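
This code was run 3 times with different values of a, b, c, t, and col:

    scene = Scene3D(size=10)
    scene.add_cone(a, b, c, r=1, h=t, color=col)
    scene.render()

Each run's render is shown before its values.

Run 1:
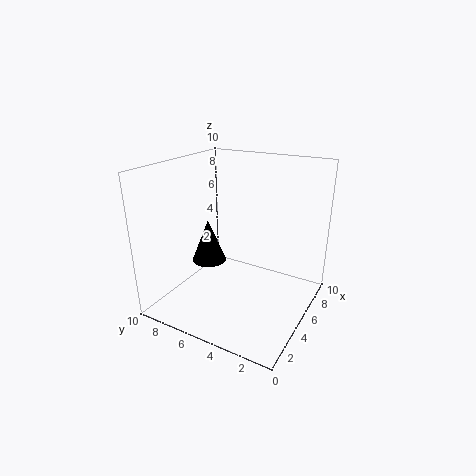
a = 1.5, b = 5, c = 5, t = 2.5, col = 'black'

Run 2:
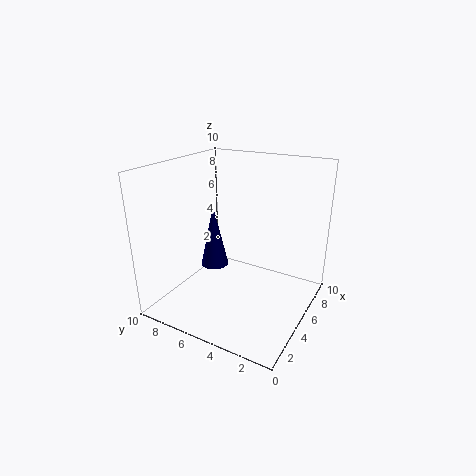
a = 5, b = 7, c = 2.5, t = 4.5, col = 'navy'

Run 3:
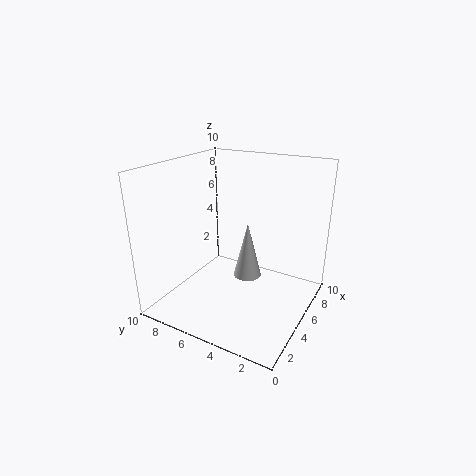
a = 5.5, b = 4.5, c = 2, t = 4, col = 'white'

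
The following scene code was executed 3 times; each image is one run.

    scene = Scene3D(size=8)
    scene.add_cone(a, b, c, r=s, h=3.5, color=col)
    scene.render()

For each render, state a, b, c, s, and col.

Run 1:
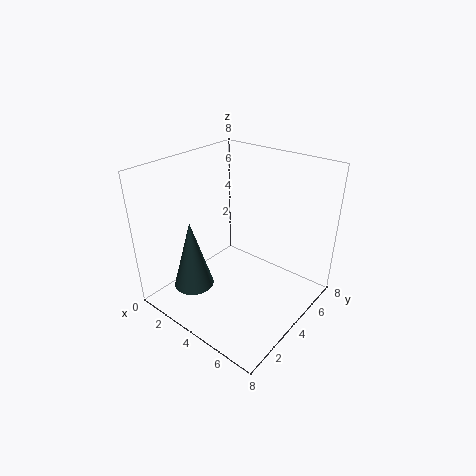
a = 3.5, b = 1, c = 2.5, s = 1, col = 'darkslategray'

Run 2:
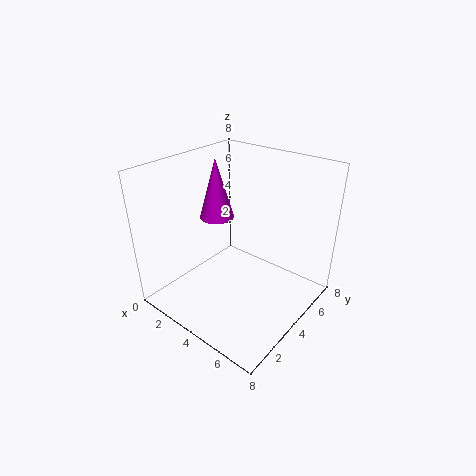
a = 2, b = 4.5, c = 4.5, s = 1, col = 'magenta'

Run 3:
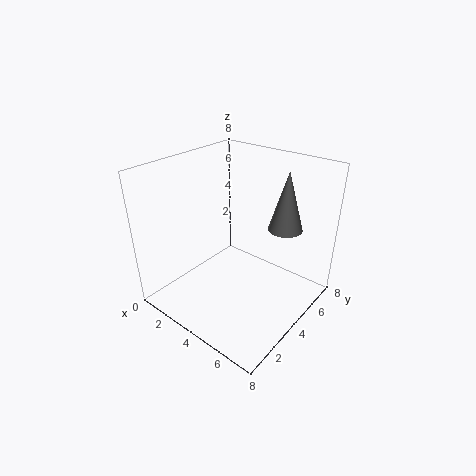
a = 5.5, b = 6.5, c = 4, s = 1, col = 'gray'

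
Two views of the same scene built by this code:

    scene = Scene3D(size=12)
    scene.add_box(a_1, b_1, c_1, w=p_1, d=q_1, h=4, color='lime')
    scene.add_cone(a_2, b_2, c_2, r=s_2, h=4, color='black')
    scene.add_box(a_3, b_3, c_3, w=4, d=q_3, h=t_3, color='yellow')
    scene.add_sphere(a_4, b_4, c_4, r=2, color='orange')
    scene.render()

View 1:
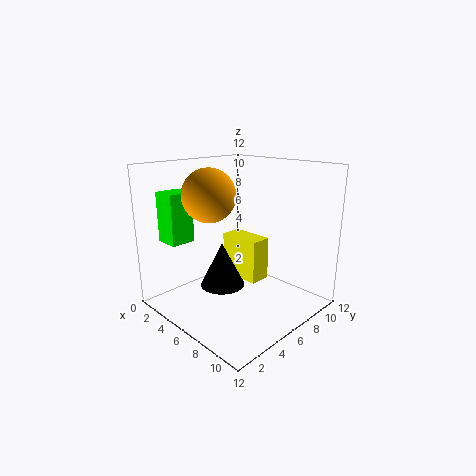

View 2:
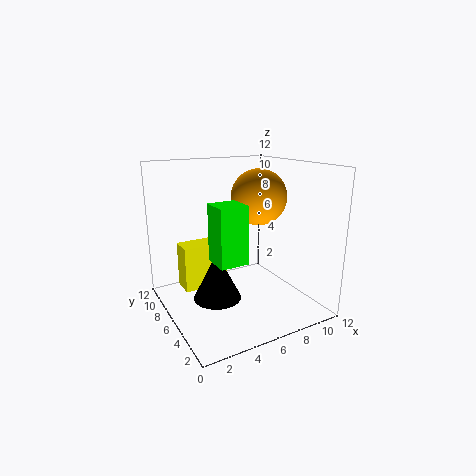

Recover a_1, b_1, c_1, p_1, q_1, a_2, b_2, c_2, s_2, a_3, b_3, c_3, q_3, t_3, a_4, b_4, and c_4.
a_1 = 2; b_1 = 1; c_1 = 6; p_1 = 2; q_1 = 2; a_2 = 4; b_2 = 6; c_2 = 1; s_2 = 2; a_3 = 2; b_3 = 8; c_3 = 1; q_3 = 2; t_3 = 4; a_4 = 6; b_4 = 3; c_4 = 10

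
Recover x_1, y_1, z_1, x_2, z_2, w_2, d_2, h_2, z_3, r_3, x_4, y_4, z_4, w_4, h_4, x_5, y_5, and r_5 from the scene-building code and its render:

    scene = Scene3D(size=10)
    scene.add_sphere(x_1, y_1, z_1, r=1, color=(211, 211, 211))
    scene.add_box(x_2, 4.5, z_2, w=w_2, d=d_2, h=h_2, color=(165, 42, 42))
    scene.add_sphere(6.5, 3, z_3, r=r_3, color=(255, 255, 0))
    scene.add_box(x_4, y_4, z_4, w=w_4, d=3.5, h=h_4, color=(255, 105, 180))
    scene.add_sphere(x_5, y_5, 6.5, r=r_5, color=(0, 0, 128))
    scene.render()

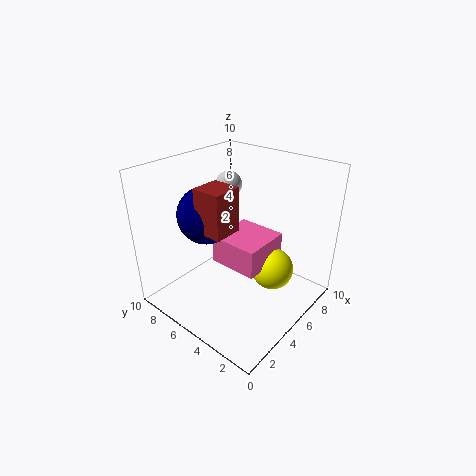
x_1 = 7.5
y_1 = 8
z_1 = 7.5
x_2 = 2.5
z_2 = 6
w_2 = 2
d_2 = 2
h_2 = 3
z_3 = 2.5
r_3 = 1.5
x_4 = 4
y_4 = 3
z_4 = 3
w_4 = 3.5
h_4 = 2
x_5 = 4
y_5 = 7
r_5 = 2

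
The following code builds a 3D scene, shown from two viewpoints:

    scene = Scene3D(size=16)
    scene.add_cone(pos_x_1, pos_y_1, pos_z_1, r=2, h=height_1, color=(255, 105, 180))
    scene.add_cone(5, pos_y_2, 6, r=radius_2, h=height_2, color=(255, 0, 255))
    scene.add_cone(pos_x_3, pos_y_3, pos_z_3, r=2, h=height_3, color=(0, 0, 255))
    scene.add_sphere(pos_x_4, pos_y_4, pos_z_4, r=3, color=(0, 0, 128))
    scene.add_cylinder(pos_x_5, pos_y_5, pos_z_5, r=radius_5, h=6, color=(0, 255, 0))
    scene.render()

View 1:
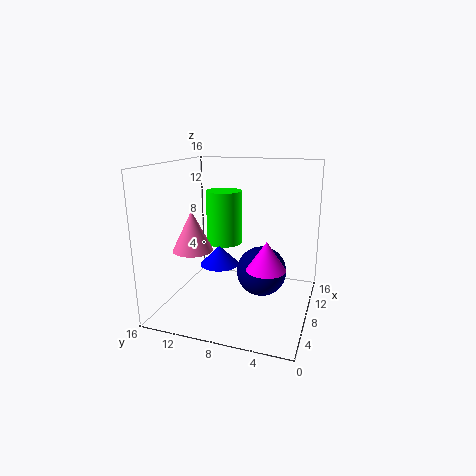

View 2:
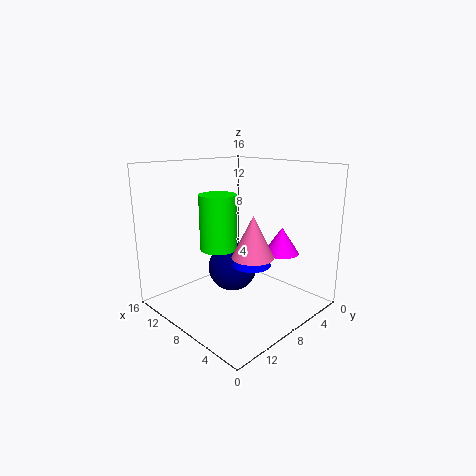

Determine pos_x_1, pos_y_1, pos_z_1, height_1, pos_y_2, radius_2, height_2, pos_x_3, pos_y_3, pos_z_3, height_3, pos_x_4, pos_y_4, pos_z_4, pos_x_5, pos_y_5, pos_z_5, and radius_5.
pos_x_1 = 3, pos_y_1 = 11, pos_z_1 = 8, height_1 = 4, pos_y_2 = 4, radius_2 = 2, height_2 = 3, pos_x_3 = 5, pos_y_3 = 9, pos_z_3 = 6, height_3 = 2, pos_x_4 = 11, pos_y_4 = 6, pos_z_4 = 3, pos_x_5 = 9, pos_y_5 = 10, pos_z_5 = 7, radius_5 = 2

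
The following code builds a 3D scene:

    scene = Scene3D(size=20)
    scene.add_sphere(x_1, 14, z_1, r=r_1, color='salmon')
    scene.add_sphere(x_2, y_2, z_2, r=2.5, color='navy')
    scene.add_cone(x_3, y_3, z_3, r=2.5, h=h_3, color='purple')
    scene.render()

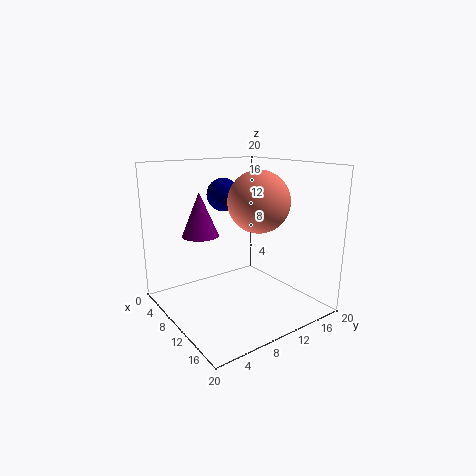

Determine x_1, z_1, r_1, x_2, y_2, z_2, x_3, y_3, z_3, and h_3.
x_1 = 9.5
z_1 = 14.5
r_1 = 4.5
x_2 = 4
y_2 = 11.5
z_2 = 15
x_3 = 7.5
y_3 = 5.5
z_3 = 10.5
h_3 = 6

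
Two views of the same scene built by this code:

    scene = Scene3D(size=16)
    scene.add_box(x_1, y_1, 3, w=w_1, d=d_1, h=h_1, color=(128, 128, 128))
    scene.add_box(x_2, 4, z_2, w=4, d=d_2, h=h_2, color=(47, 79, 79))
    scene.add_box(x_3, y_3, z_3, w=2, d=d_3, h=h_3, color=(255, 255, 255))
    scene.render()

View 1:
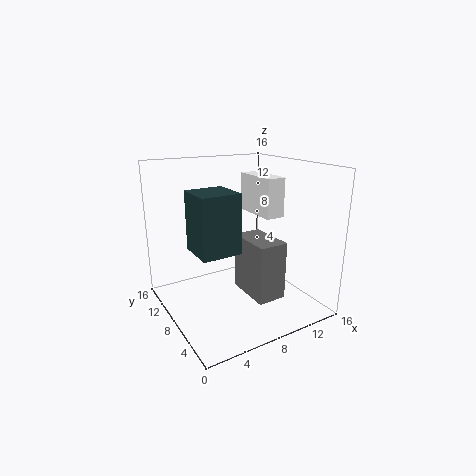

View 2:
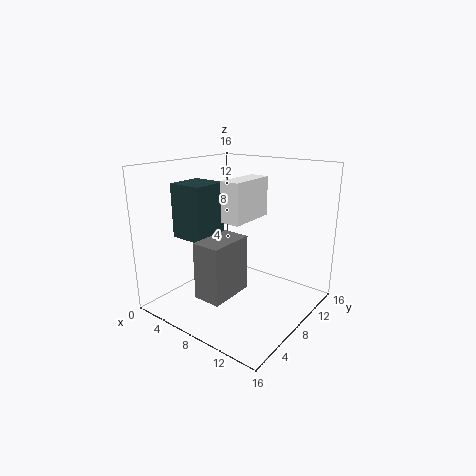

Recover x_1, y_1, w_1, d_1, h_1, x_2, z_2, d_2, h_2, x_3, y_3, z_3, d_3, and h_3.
x_1 = 7; y_1 = 2; w_1 = 3; d_1 = 5; h_1 = 6; x_2 = 2; z_2 = 8; d_2 = 4; h_2 = 6; x_3 = 9; y_3 = 4; z_3 = 11; d_3 = 5; h_3 = 4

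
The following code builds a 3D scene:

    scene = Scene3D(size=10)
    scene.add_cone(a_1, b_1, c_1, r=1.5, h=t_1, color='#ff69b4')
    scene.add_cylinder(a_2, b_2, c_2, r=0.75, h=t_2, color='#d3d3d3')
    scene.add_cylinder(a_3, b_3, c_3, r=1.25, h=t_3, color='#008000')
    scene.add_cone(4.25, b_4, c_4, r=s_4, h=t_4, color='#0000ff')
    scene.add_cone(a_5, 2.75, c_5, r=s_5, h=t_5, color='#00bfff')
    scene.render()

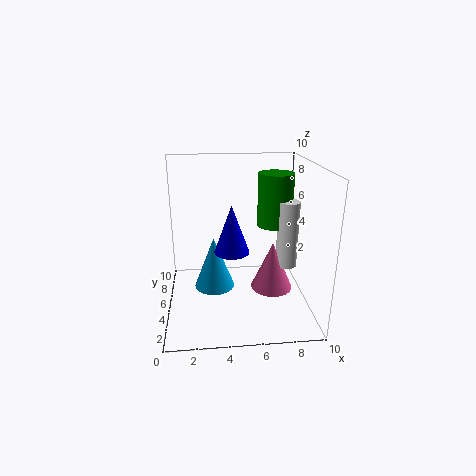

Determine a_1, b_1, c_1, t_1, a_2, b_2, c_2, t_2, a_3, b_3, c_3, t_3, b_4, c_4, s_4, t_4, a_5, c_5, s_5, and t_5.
a_1 = 7.5; b_1 = 5; c_1 = 1; t_1 = 3.5; a_2 = 8.5; b_2 = 5; c_2 = 2.75; t_2 = 4.75; a_3 = 7.75; b_3 = 6; c_3 = 5.5; t_3 = 3.75; b_4 = 1.25; c_4 = 5.75; s_4 = 1; t_4 = 2.75; a_5 = 3.25; c_5 = 2.75; s_5 = 1.25; t_5 = 3.25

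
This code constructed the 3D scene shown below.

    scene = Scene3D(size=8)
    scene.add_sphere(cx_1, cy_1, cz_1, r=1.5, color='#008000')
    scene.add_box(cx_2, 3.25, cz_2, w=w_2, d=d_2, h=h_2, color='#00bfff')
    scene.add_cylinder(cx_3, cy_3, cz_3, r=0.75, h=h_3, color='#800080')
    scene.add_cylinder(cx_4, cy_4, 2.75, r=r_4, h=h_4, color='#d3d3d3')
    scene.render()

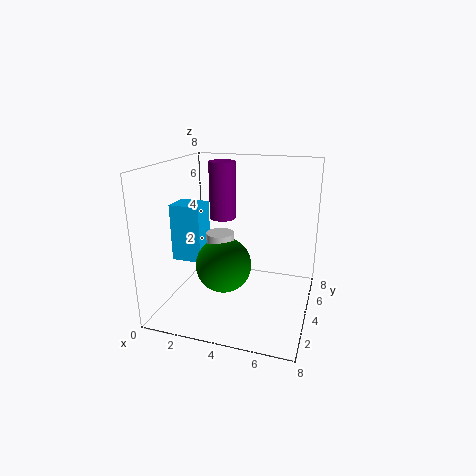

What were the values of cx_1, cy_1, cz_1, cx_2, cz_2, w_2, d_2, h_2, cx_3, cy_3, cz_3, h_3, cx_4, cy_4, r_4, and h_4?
cx_1 = 3.5; cy_1 = 3; cz_1 = 2.75; cx_2 = 0.25; cz_2 = 2.5; w_2 = 1.75; d_2 = 1.5; h_2 = 3.25; cx_3 = 2.75; cy_3 = 5; cz_3 = 4.75; h_3 = 3.25; cx_4 = 3.25; cy_4 = 3.25; r_4 = 0.75; h_4 = 1.75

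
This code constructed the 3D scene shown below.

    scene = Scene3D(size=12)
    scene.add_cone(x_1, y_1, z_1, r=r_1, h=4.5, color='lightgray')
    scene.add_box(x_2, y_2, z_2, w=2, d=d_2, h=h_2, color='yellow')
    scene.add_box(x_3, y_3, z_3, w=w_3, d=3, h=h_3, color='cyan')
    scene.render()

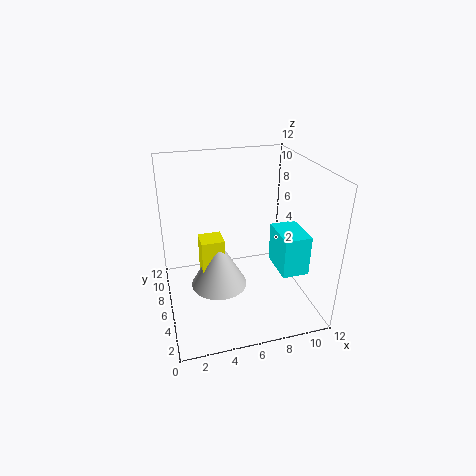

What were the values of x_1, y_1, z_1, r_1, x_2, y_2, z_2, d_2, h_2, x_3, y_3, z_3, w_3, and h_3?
x_1 = 4.5
y_1 = 7
z_1 = 1
r_1 = 2.5
x_2 = 3
y_2 = 6.5
z_2 = 2
d_2 = 2
h_2 = 3.5
x_3 = 8
y_3 = 1
z_3 = 5
w_3 = 2
h_3 = 3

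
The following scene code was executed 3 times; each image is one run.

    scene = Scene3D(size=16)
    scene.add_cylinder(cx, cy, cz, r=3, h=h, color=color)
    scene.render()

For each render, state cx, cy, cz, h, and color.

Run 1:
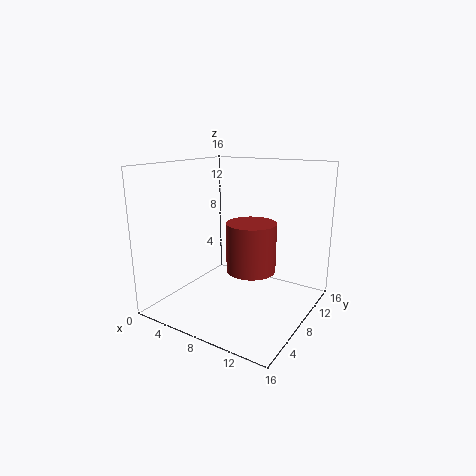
cx = 8
cy = 11
cz = 3
h = 6
color = 'brown'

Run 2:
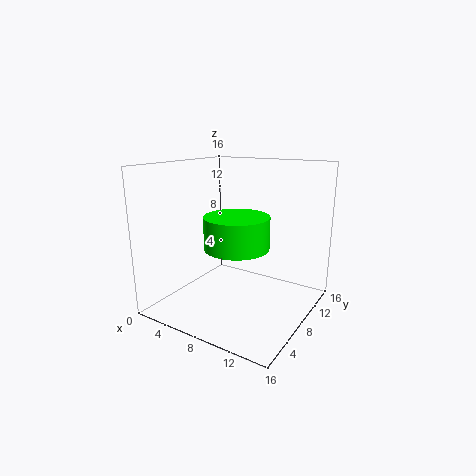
cx = 11
cy = 3
cz = 9
h = 3
color = 'lime'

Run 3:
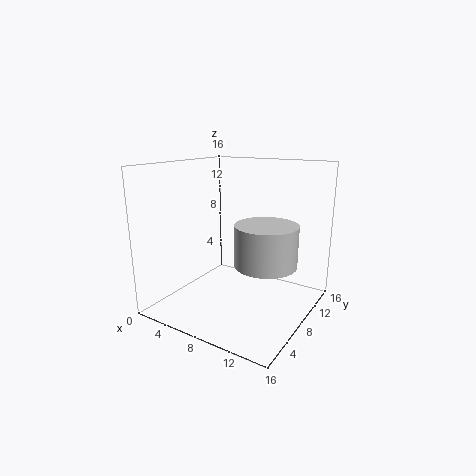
cx = 13
cy = 5
cz = 7
h = 4
color = 'lightgray'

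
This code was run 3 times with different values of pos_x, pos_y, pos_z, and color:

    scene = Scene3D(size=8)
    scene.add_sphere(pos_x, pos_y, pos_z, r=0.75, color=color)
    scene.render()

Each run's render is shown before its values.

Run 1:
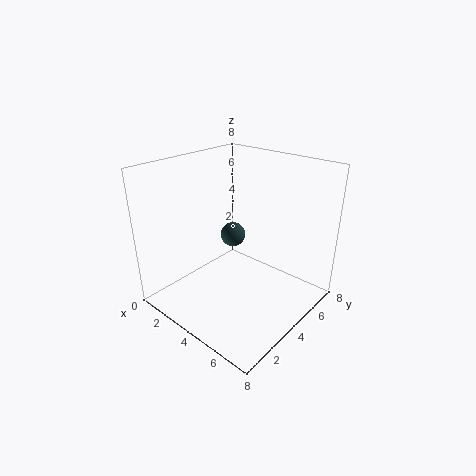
pos_x = 2.5
pos_y = 5.25
pos_z = 3.25
color = 'darkslategray'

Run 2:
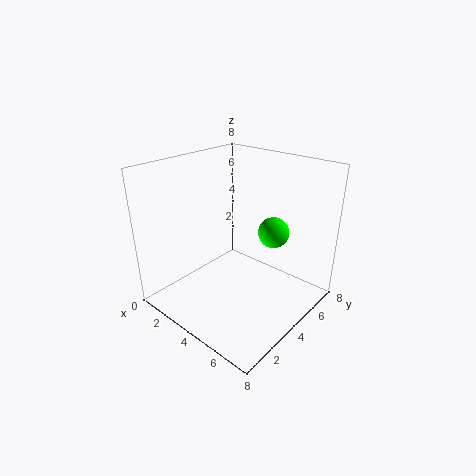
pos_x = 6.5
pos_y = 3.75
pos_z = 5.25
color = 'lime'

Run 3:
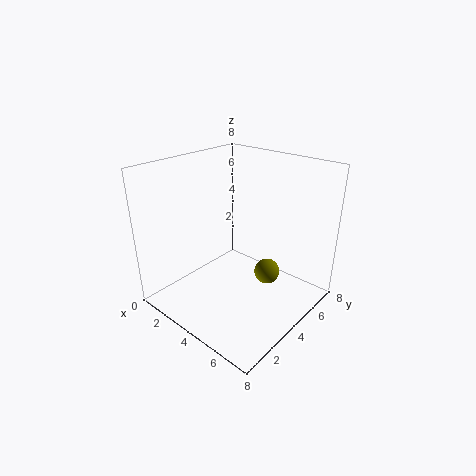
pos_x = 5
pos_y = 5.5
pos_z = 1.5
color = 'olive'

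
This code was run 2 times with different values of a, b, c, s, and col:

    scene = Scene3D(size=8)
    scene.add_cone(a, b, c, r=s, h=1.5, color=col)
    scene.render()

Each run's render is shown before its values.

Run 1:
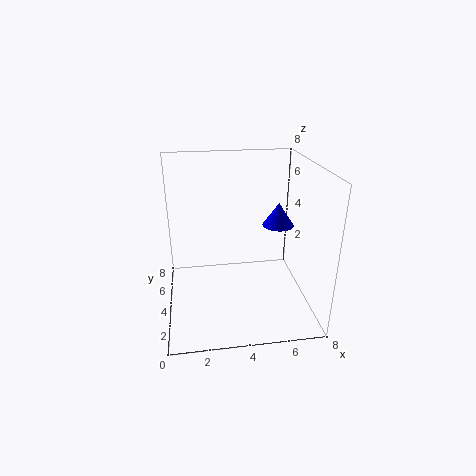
a = 7
b = 6.5
c = 3.5
s = 1
col = 'blue'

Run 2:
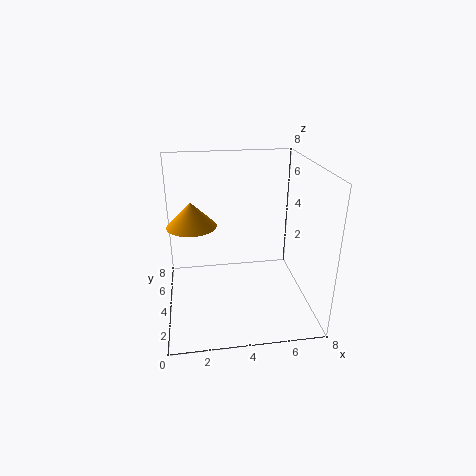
a = 1.5
b = 6
c = 4
s = 1.5
col = 'orange'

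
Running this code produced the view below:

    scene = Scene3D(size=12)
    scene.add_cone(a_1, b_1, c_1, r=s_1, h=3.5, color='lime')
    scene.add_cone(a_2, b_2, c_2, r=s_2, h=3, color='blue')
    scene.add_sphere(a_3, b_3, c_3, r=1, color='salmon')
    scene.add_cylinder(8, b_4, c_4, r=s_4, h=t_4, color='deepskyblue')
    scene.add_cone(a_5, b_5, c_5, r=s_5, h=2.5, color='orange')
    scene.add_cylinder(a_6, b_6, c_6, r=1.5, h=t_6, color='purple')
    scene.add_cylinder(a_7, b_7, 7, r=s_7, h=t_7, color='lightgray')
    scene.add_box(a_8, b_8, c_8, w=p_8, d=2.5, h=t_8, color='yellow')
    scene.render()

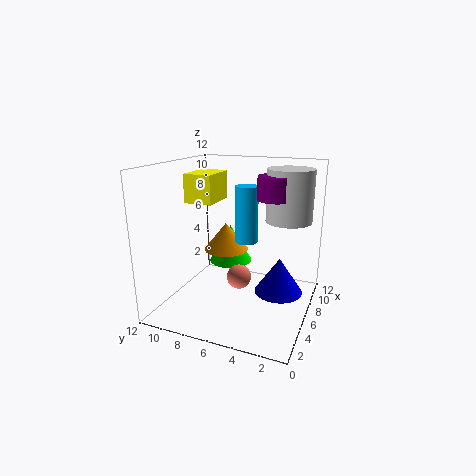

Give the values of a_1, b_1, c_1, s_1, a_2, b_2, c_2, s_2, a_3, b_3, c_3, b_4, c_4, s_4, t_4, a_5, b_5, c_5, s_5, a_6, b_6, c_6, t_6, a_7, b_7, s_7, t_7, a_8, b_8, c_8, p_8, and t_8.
a_1 = 9; b_1 = 8; c_1 = 2.5; s_1 = 2; a_2 = 6.5; b_2 = 2.5; c_2 = 1.5; s_2 = 2; a_3 = 5; b_3 = 5.5; c_3 = 3; b_4 = 6; c_4 = 5; s_4 = 1; t_4 = 5; a_5 = 8; b_5 = 8; c_5 = 4; s_5 = 2; a_6 = 8; b_6 = 3.5; c_6 = 9; t_6 = 2; a_7 = 9; b_7 = 2.5; s_7 = 2; t_7 = 4.5; a_8 = 6; b_8 = 8.5; c_8 = 8.5; p_8 = 3.5; t_8 = 2.5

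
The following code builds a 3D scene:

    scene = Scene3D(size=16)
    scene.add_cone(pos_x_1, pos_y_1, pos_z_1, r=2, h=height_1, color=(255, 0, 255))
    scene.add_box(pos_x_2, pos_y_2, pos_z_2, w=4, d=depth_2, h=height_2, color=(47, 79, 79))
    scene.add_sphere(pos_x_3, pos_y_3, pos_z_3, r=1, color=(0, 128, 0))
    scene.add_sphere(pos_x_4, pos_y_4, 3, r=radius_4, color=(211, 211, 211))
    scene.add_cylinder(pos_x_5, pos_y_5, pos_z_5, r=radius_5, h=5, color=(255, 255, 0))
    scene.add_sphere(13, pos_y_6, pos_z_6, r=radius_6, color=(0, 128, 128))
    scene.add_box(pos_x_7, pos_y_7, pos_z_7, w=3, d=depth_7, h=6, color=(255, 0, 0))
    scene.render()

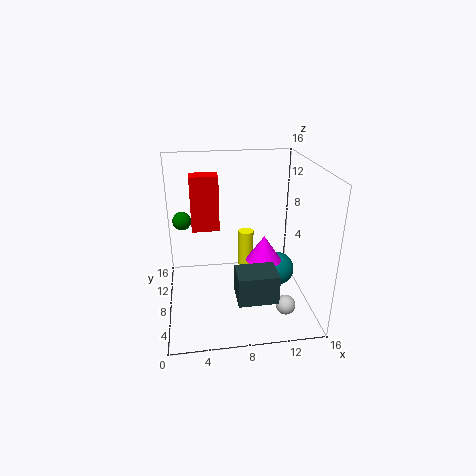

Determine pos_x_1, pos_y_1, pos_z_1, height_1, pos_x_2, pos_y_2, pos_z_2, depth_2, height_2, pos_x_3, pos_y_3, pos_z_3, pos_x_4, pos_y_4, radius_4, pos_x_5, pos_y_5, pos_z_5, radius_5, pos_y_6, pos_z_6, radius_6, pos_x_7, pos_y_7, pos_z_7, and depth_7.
pos_x_1 = 11; pos_y_1 = 8; pos_z_1 = 5; height_1 = 3; pos_x_2 = 7; pos_y_2 = 1; pos_z_2 = 4; depth_2 = 3; height_2 = 3; pos_x_3 = 2; pos_y_3 = 9; pos_z_3 = 10; pos_x_4 = 12; pos_y_4 = 2; radius_4 = 1; pos_x_5 = 10; pos_y_5 = 14; pos_z_5 = 1; radius_5 = 1; pos_y_6 = 9; pos_z_6 = 3; radius_6 = 2; pos_x_7 = 3; pos_y_7 = 8; pos_z_7 = 9; depth_7 = 2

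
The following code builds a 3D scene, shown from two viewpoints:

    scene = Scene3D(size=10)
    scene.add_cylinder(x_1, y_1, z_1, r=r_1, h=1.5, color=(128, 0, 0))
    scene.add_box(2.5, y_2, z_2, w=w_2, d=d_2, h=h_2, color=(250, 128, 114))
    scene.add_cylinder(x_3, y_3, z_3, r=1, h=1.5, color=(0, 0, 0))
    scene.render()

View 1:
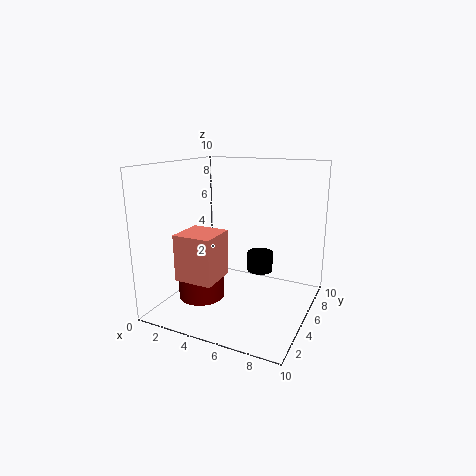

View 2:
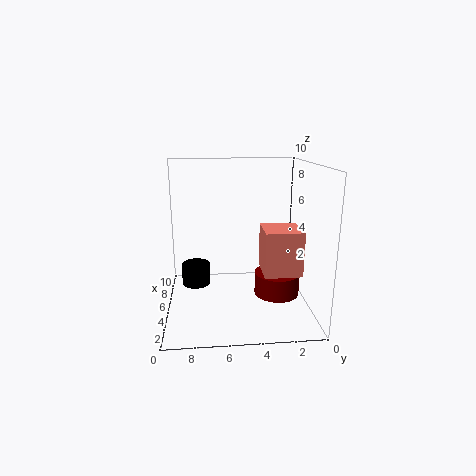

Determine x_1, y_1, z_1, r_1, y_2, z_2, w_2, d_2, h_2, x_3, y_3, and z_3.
x_1 = 3.5
y_1 = 2.5
z_1 = 1.5
r_1 = 1.5
y_2 = 1
z_2 = 3
w_2 = 2.5
d_2 = 2.5
h_2 = 3
x_3 = 5.5
y_3 = 8
z_3 = 1.5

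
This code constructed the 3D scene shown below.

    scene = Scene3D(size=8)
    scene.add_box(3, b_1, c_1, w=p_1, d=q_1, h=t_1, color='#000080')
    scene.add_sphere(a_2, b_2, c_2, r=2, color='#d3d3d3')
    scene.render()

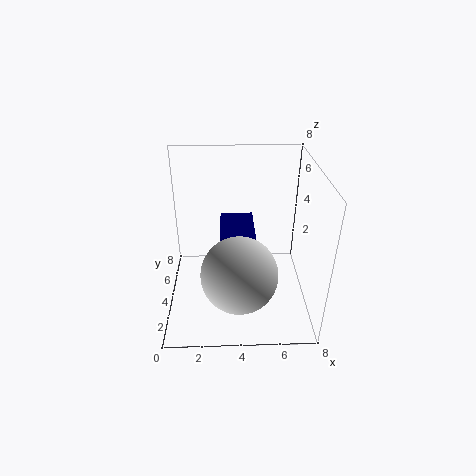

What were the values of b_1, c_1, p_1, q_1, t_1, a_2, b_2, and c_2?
b_1 = 4; c_1 = 1; p_1 = 2; q_1 = 3; t_1 = 3; a_2 = 4; b_2 = 2; c_2 = 3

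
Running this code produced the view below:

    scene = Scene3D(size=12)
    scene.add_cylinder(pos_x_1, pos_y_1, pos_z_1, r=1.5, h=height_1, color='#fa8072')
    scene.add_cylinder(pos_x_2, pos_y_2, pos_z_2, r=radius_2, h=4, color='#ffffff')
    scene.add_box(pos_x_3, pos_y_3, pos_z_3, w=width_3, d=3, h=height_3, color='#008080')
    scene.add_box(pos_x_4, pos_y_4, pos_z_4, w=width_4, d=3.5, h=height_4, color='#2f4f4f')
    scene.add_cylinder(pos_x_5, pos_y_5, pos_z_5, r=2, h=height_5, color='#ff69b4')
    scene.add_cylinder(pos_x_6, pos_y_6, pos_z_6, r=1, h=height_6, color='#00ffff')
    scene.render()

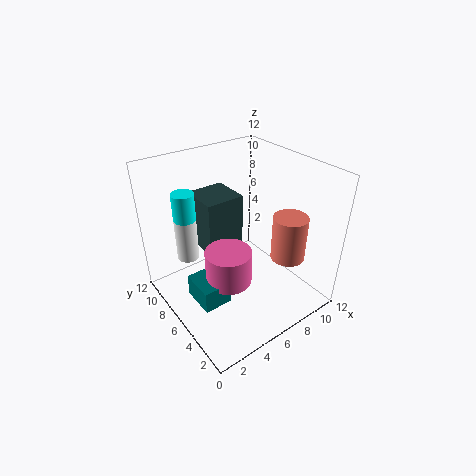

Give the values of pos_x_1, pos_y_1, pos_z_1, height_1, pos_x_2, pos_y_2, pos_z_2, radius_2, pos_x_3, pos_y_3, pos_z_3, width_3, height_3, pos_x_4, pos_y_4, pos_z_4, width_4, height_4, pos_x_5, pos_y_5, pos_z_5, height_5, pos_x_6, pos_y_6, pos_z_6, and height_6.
pos_x_1 = 10, pos_y_1 = 4, pos_z_1 = 3.5, height_1 = 4, pos_x_2 = 3.5, pos_y_2 = 10.5, pos_z_2 = 2.5, radius_2 = 1, pos_x_3 = 2, pos_y_3 = 5, pos_z_3 = 0.5, width_3 = 2.5, height_3 = 2, pos_x_4 = 4.5, pos_y_4 = 8, pos_z_4 = 3.5, width_4 = 3.5, height_4 = 5, pos_x_5 = 5, pos_y_5 = 6, pos_z_5 = 2, height_5 = 3, pos_x_6 = 3.5, pos_y_6 = 10.5, pos_z_6 = 4, height_6 = 5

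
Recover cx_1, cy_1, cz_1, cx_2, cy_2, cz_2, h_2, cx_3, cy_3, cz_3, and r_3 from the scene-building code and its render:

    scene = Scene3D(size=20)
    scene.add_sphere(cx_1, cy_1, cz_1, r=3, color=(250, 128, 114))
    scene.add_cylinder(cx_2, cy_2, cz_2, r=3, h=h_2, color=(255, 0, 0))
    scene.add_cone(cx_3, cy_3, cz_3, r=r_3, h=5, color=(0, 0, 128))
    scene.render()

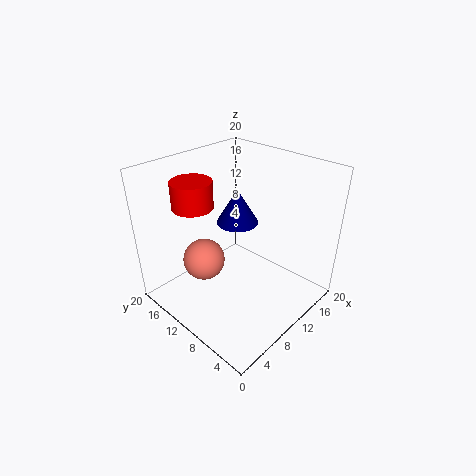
cx_1 = 7, cy_1 = 14, cz_1 = 6, cx_2 = 8, cy_2 = 17, cz_2 = 13, h_2 = 4, cx_3 = 12, cy_3 = 12, cz_3 = 11, r_3 = 3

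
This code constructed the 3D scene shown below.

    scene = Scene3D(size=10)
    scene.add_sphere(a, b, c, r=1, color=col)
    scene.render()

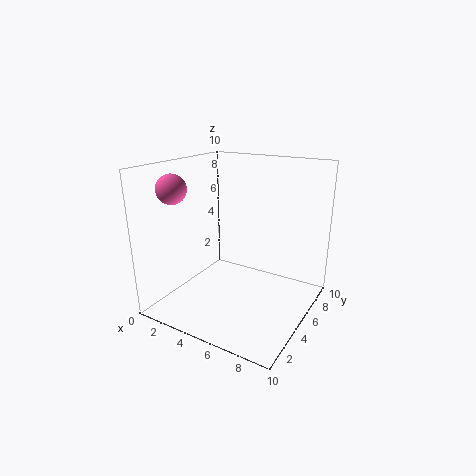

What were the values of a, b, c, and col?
a = 1.5; b = 2.5; c = 8.5; col = 'hotpink'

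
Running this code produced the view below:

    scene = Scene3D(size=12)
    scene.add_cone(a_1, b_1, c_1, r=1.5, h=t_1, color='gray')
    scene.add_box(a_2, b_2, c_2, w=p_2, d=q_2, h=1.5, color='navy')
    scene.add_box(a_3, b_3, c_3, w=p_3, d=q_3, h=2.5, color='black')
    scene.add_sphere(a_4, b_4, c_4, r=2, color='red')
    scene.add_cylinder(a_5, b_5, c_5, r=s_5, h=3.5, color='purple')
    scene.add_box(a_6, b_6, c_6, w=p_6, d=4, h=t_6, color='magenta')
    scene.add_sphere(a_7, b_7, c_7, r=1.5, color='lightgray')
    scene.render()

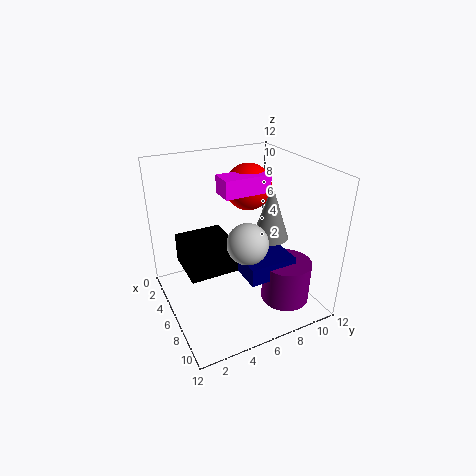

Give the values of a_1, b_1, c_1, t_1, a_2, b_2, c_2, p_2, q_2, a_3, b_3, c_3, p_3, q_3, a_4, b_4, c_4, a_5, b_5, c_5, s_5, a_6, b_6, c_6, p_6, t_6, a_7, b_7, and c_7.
a_1 = 7; b_1 = 8.5; c_1 = 6; t_1 = 4.5; a_2 = 5.5; b_2 = 5.5; c_2 = 3.5; p_2 = 4; q_2 = 4; a_3 = 3; b_3 = 1.5; c_3 = 3.5; p_3 = 4; q_3 = 4; a_4 = 4; b_4 = 8; c_4 = 9.5; a_5 = 9; b_5 = 9; c_5 = 1; s_5 = 2; a_6 = 4; b_6 = 5; c_6 = 9.5; p_6 = 2; t_6 = 1.5; a_7 = 9.5; b_7 = 5; c_7 = 7.5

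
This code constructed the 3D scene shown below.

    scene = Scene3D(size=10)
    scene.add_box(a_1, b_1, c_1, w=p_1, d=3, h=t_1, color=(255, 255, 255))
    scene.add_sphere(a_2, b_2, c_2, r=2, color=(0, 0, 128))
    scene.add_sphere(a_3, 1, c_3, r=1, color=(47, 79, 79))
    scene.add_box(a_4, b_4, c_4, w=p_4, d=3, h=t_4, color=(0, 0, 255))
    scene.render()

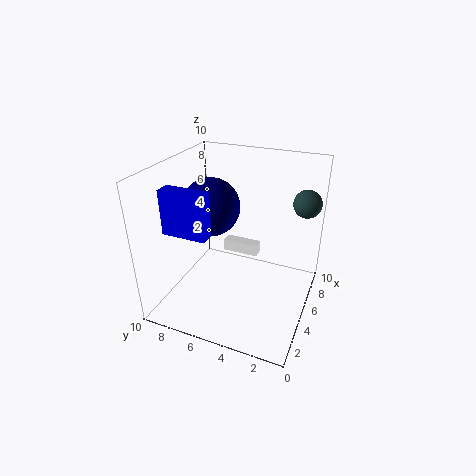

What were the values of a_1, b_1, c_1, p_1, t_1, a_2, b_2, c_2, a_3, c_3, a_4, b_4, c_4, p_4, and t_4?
a_1 = 9
b_1 = 5
c_1 = 1
p_1 = 1
t_1 = 1
a_2 = 5
b_2 = 7
c_2 = 7
a_3 = 8
c_3 = 7
a_4 = 2
b_4 = 6
c_4 = 6
p_4 = 1
t_4 = 3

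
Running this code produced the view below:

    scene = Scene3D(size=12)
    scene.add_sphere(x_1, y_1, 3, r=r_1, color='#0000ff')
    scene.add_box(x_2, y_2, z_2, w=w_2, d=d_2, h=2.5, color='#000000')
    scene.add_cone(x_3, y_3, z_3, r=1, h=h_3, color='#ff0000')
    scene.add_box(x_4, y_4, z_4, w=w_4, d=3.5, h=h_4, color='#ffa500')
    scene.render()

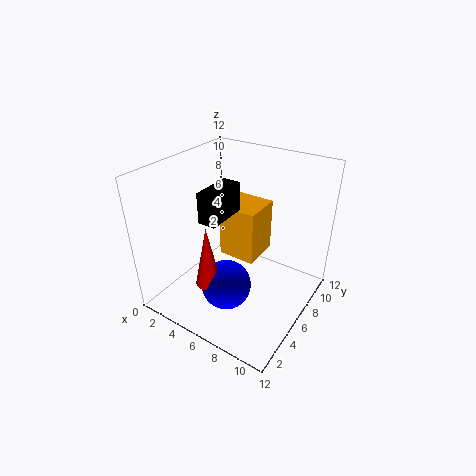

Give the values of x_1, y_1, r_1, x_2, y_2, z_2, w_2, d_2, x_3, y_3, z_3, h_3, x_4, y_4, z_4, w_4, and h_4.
x_1 = 6.5
y_1 = 3.5
r_1 = 2
x_2 = 4
y_2 = 3.5
z_2 = 8
w_2 = 1.5
d_2 = 3.5
x_3 = 5.5
y_3 = 2.5
z_3 = 3.5
h_3 = 5
x_4 = 3
y_4 = 7.5
z_4 = 2.5
w_4 = 3.5
h_4 = 5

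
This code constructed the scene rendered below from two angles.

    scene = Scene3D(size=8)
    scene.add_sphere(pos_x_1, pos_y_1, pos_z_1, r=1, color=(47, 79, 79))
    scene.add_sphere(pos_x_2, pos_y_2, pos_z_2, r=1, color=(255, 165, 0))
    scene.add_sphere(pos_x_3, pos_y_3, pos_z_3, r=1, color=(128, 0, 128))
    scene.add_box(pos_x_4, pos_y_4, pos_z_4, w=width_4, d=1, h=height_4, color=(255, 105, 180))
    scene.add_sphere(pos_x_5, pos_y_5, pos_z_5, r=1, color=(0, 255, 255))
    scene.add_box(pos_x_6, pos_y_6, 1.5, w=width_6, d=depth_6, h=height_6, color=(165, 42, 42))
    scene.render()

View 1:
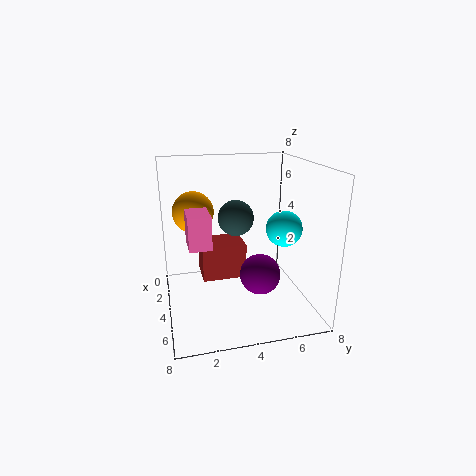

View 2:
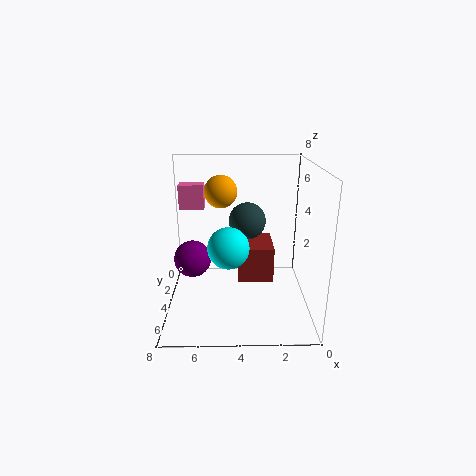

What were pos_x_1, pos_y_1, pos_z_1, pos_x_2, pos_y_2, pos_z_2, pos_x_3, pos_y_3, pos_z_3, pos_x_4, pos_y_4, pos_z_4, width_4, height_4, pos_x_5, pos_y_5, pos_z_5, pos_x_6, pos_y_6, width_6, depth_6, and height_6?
pos_x_1 = 3.5; pos_y_1 = 4; pos_z_1 = 5; pos_x_2 = 5; pos_y_2 = 1.5; pos_z_2 = 6; pos_x_3 = 6.5; pos_y_3 = 4.5; pos_z_3 = 3; pos_x_4 = 6; pos_y_4 = 1; pos_z_4 = 5; width_4 = 1.5; height_4 = 1.5; pos_x_5 = 4.5; pos_y_5 = 6.5; pos_z_5 = 4.5; pos_x_6 = 2; pos_y_6 = 2; width_6 = 2; depth_6 = 2.5; height_6 = 2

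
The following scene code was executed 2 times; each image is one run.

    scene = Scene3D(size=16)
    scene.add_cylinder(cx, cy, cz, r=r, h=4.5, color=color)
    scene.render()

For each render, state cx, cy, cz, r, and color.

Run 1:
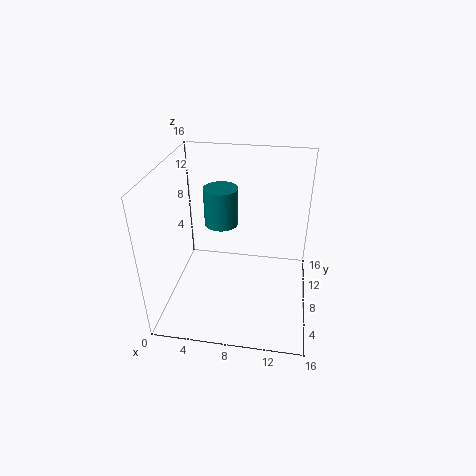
cx = 5.5
cy = 11
cz = 8
r = 2
color = 'teal'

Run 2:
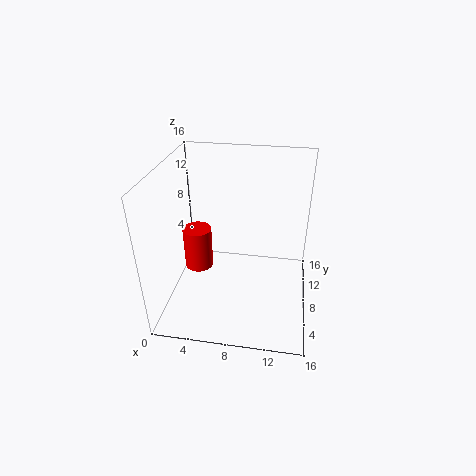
cx = 4
cy = 6
cz = 5.5
r = 1.5
color = 'red'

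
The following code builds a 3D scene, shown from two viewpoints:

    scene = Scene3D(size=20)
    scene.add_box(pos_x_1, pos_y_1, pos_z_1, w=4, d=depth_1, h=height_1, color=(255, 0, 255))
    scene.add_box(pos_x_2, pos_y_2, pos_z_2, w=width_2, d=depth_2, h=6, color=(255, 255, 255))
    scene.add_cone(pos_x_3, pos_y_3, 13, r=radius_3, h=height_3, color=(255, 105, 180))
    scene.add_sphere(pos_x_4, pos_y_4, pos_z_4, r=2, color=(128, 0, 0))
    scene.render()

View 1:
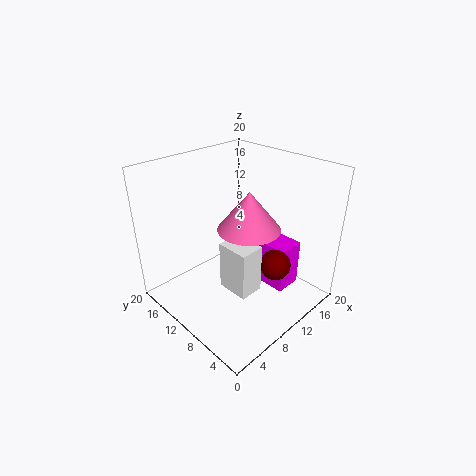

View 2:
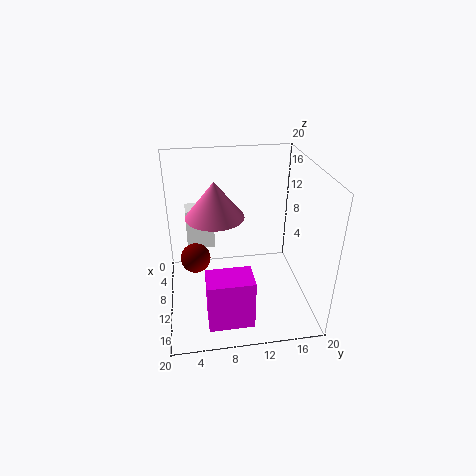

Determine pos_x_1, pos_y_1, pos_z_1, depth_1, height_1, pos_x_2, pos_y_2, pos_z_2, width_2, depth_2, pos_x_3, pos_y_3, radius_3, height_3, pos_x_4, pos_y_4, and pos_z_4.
pos_x_1 = 14
pos_y_1 = 5
pos_z_1 = 1
depth_1 = 6
height_1 = 7
pos_x_2 = 4
pos_y_2 = 3
pos_z_2 = 7
width_2 = 3
depth_2 = 4
pos_x_3 = 9
pos_y_3 = 7
radius_3 = 4
height_3 = 5
pos_x_4 = 11
pos_y_4 = 4
pos_z_4 = 8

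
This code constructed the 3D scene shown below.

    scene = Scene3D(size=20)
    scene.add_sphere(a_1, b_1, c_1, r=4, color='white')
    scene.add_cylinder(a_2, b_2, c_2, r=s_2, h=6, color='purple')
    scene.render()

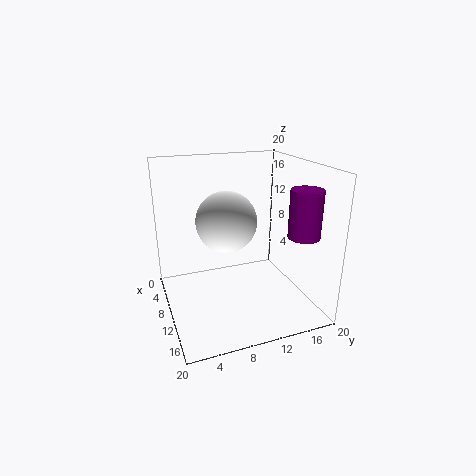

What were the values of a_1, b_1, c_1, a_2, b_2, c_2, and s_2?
a_1 = 11, b_1 = 8, c_1 = 13, a_2 = 17, b_2 = 16, c_2 = 12, s_2 = 2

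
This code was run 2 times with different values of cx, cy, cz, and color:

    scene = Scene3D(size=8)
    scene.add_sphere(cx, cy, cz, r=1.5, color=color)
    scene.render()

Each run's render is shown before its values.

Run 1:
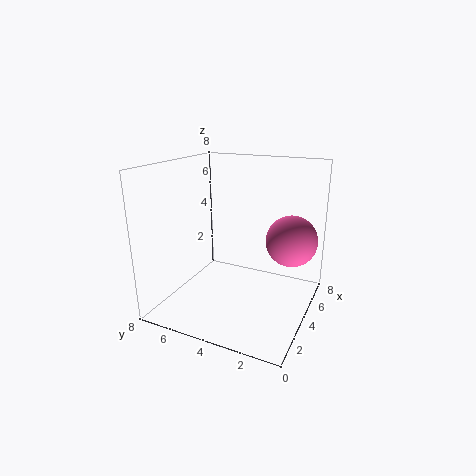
cx = 6; cy = 1.5; cz = 3.5; color = 'hotpink'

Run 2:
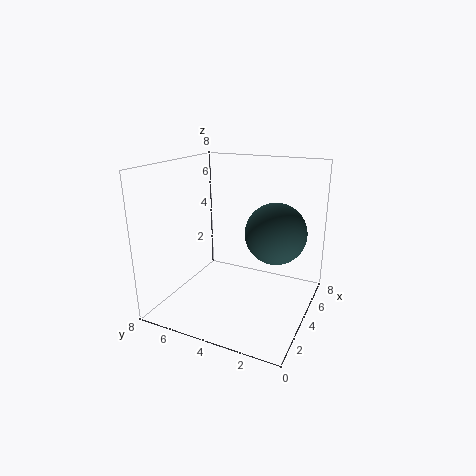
cx = 3; cy = 1.5; cz = 5; color = 'darkslategray'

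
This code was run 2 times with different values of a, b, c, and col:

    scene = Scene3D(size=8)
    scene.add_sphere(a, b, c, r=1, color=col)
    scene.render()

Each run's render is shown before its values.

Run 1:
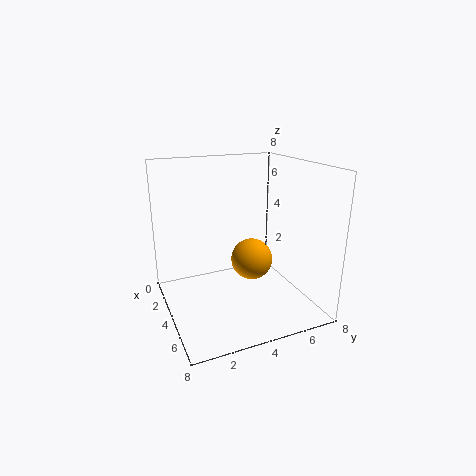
a = 6.25
b = 3.75
c = 3.75
col = 'orange'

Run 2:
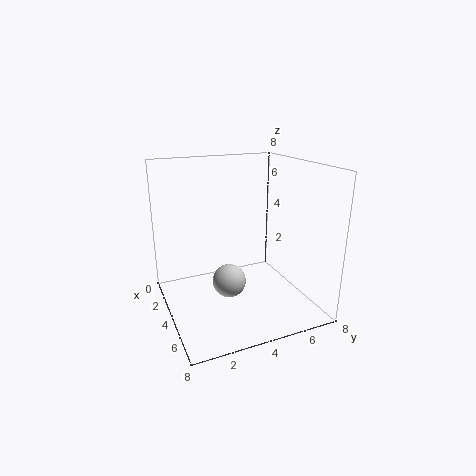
a = 3.25
b = 3.75
c = 1
col = 'lightgray'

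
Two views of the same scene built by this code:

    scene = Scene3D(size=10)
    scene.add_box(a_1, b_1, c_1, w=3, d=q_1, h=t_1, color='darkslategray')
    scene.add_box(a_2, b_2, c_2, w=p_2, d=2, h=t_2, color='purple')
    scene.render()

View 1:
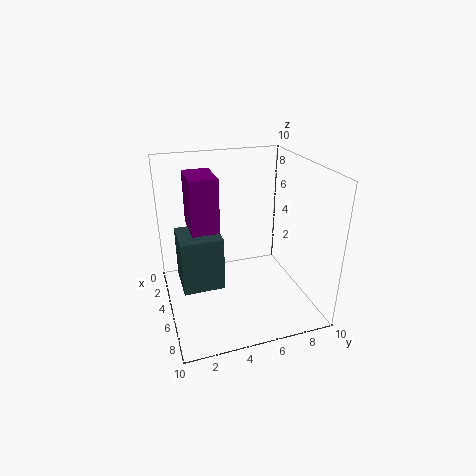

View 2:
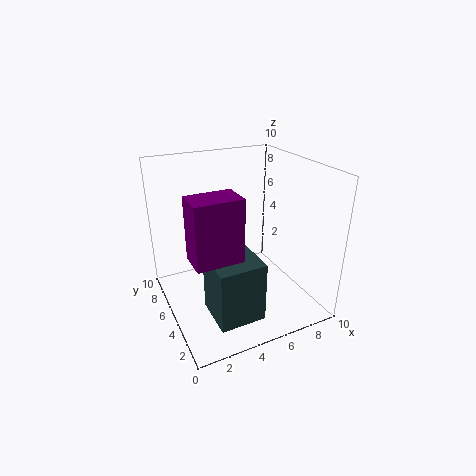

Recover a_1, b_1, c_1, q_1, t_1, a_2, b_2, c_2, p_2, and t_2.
a_1 = 2, b_1 = 1, c_1 = 1, q_1 = 3, t_1 = 4, a_2 = 1, b_2 = 2, c_2 = 5, p_2 = 3, t_2 = 4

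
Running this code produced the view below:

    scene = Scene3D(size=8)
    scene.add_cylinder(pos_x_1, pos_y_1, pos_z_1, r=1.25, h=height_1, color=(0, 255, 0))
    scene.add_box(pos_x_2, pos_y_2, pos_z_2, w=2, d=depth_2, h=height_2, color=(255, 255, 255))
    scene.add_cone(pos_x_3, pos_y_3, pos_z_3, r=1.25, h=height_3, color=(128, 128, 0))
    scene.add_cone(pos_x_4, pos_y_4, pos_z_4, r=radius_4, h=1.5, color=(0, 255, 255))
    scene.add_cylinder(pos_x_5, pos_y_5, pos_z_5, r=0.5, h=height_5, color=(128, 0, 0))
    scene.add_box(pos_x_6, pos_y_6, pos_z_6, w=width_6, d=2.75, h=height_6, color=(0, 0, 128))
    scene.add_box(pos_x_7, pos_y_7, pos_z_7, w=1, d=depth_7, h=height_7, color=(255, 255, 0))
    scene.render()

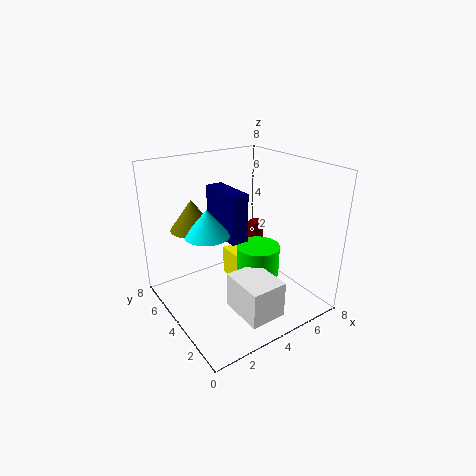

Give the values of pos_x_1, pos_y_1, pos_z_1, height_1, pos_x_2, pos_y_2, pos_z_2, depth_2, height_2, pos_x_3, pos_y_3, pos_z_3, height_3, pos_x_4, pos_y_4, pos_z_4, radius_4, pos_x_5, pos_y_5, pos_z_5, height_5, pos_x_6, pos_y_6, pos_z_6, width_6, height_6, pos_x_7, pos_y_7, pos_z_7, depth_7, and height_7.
pos_x_1 = 5.25, pos_y_1 = 3.75, pos_z_1 = 1.5, height_1 = 1.75, pos_x_2 = 2.75, pos_y_2 = 0.75, pos_z_2 = 0.5, depth_2 = 2.5, height_2 = 2, pos_x_3 = 2.25, pos_y_3 = 6, pos_z_3 = 4.25, height_3 = 1.75, pos_x_4 = 2.5, pos_y_4 = 4.75, pos_z_4 = 4.25, radius_4 = 1.25, pos_x_5 = 7, pos_y_5 = 6.25, pos_z_5 = 0.75, height_5 = 2.75, pos_x_6 = 3.5, pos_y_6 = 3.75, pos_z_6 = 3.75, width_6 = 1, height_6 = 2.75, pos_x_7 = 4.25, pos_y_7 = 4.25, pos_z_7 = 0.75, depth_7 = 1.75, height_7 = 1.75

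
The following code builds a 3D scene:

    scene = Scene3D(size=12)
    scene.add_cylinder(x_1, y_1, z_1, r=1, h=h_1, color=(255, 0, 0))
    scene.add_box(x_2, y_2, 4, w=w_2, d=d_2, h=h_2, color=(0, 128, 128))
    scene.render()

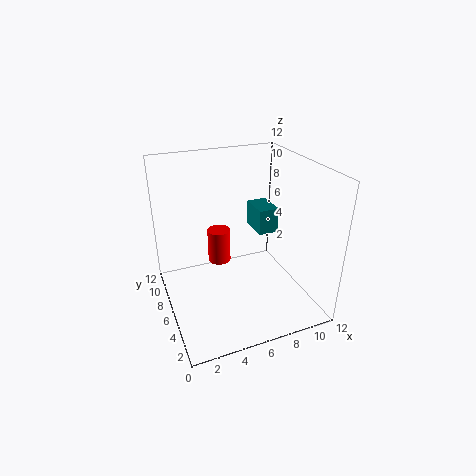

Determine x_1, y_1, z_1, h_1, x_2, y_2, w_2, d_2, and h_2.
x_1 = 5
y_1 = 8
z_1 = 3
h_1 = 3
x_2 = 9.5
y_2 = 9
w_2 = 2
d_2 = 3
h_2 = 2.5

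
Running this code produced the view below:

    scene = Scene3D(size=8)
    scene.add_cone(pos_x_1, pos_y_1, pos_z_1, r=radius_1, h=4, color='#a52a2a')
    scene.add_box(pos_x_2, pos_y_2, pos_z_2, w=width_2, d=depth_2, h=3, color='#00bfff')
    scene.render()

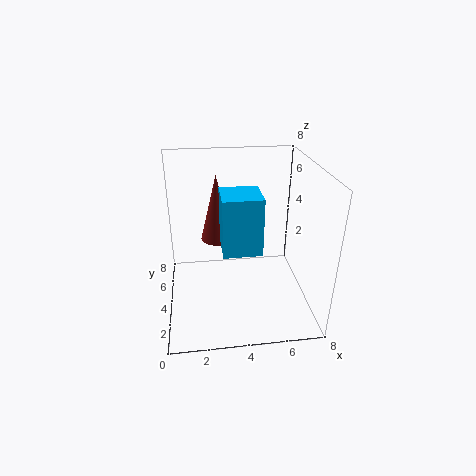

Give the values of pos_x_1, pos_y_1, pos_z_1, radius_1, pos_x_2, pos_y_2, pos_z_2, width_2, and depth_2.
pos_x_1 = 3
pos_y_1 = 6
pos_z_1 = 3
radius_1 = 1
pos_x_2 = 3
pos_y_2 = 2
pos_z_2 = 4
width_2 = 2
depth_2 = 2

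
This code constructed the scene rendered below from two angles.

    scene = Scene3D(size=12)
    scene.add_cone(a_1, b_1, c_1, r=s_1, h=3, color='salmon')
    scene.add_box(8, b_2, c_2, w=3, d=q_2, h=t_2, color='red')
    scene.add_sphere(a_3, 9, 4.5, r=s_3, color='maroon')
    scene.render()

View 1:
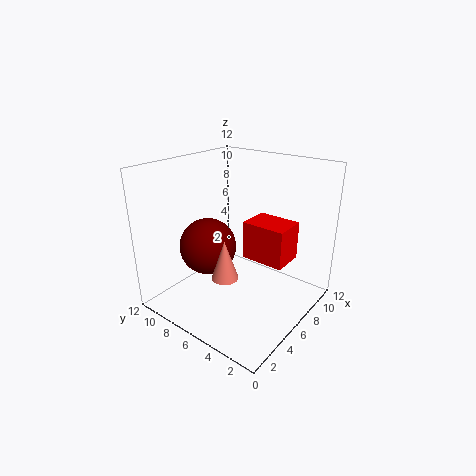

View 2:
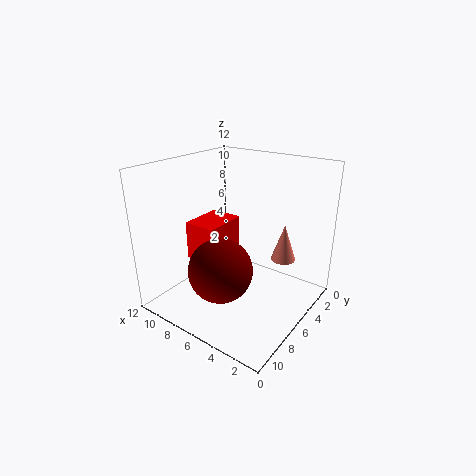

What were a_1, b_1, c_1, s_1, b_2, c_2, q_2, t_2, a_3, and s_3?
a_1 = 2.5, b_1 = 4.5, c_1 = 4.5, s_1 = 1, b_2 = 3, c_2 = 3, q_2 = 4, t_2 = 3.5, a_3 = 5.5, s_3 = 2.5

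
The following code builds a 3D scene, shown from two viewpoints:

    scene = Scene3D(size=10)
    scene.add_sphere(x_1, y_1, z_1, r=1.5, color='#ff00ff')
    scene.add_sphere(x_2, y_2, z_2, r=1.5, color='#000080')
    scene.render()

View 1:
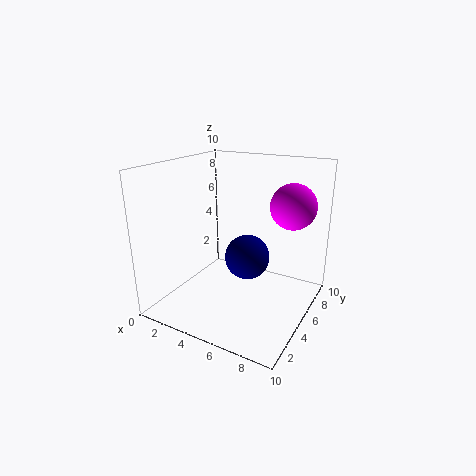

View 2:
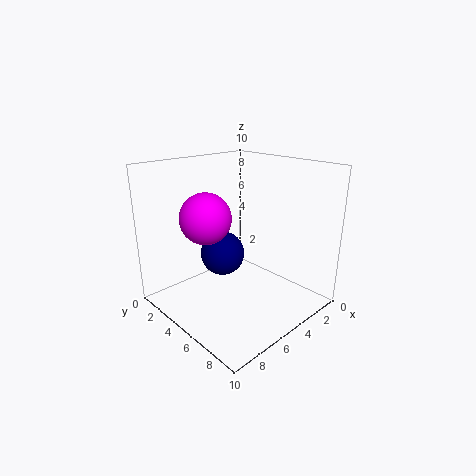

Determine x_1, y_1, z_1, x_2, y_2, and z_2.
x_1 = 8.5; y_1 = 6; z_1 = 7.5; x_2 = 6; y_2 = 4.5; z_2 = 4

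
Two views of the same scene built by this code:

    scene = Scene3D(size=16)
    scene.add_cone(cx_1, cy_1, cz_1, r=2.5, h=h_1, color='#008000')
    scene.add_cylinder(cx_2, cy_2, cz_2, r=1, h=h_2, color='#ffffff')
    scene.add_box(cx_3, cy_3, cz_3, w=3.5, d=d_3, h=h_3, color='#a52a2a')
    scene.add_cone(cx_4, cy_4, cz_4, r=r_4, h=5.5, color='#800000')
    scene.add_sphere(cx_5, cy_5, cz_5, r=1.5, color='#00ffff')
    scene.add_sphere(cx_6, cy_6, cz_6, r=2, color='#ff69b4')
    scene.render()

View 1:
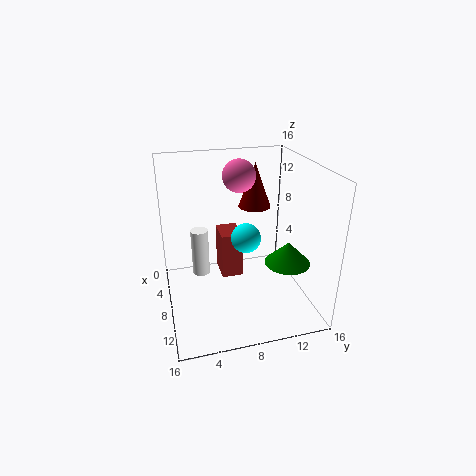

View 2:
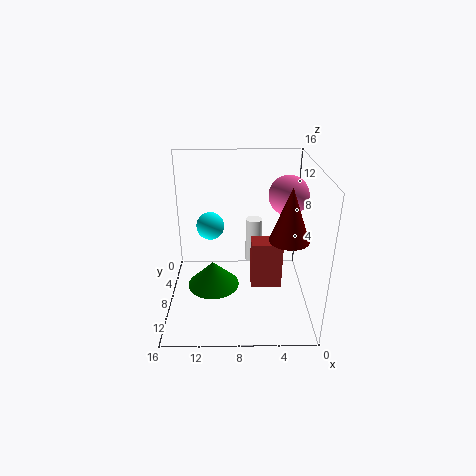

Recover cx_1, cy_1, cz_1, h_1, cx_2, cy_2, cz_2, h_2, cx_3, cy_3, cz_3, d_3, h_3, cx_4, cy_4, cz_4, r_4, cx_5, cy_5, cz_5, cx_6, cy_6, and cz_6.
cx_1 = 10.5; cy_1 = 13; cz_1 = 5.5; h_1 = 2.5; cx_2 = 6; cy_2 = 4; cz_2 = 3; h_2 = 5.5; cx_3 = 3; cy_3 = 6.5; cz_3 = 2; d_3 = 2.5; h_3 = 5.5; cx_4 = 3; cy_4 = 11.5; cz_4 = 9.5; r_4 = 2; cx_5 = 11; cy_5 = 8; cz_5 = 9.5; cx_6 = 3; cy_6 = 9.5; cz_6 = 13.5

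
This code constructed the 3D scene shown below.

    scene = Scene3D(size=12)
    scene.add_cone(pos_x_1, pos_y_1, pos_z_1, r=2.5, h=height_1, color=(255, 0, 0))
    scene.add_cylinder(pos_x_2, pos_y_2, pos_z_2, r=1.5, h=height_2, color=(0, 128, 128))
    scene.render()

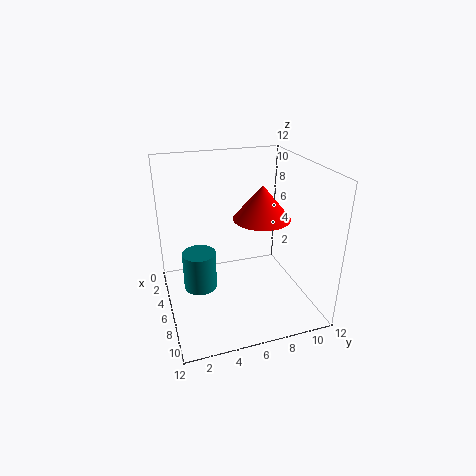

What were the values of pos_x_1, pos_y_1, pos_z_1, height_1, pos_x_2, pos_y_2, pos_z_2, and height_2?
pos_x_1 = 5; pos_y_1 = 8.5; pos_z_1 = 7; height_1 = 3; pos_x_2 = 4; pos_y_2 = 3; pos_z_2 = 0.5; height_2 = 3.5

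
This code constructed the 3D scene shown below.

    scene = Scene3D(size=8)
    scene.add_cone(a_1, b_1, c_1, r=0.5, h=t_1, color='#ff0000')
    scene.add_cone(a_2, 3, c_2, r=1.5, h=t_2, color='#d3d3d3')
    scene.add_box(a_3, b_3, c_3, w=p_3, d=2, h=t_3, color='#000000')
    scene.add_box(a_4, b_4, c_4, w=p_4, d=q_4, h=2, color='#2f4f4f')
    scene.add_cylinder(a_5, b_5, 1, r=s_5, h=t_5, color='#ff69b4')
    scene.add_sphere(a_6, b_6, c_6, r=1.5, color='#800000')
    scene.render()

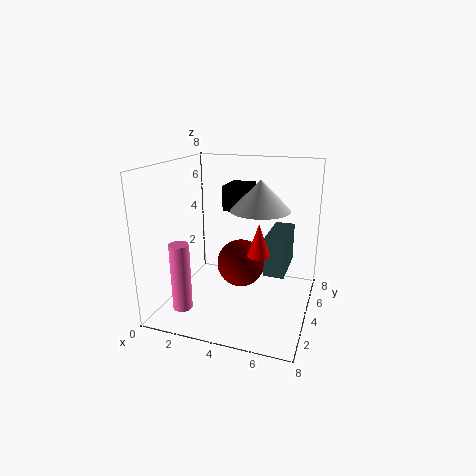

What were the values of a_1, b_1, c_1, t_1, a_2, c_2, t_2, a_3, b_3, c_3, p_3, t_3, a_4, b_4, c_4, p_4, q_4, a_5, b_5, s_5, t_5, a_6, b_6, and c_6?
a_1 = 6; b_1 = 1; c_1 = 4.5; t_1 = 1.5; a_2 = 5.5; c_2 = 6; t_2 = 1.5; a_3 = 2.5; b_3 = 5.5; c_3 = 5; p_3 = 1.5; t_3 = 1.5; a_4 = 6; b_4 = 2; c_4 = 3; p_4 = 1; q_4 = 2.5; a_5 = 2; b_5 = 1; s_5 = 0.5; t_5 = 3.5; a_6 = 3.5; b_6 = 6; c_6 = 1.5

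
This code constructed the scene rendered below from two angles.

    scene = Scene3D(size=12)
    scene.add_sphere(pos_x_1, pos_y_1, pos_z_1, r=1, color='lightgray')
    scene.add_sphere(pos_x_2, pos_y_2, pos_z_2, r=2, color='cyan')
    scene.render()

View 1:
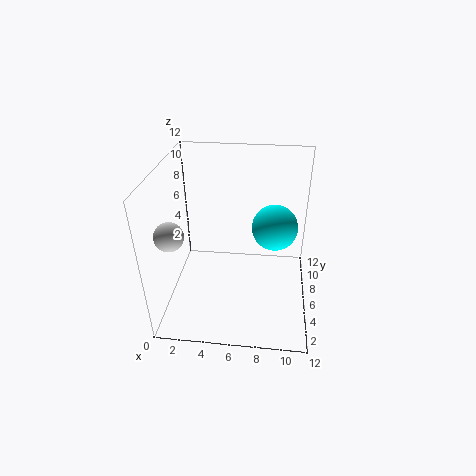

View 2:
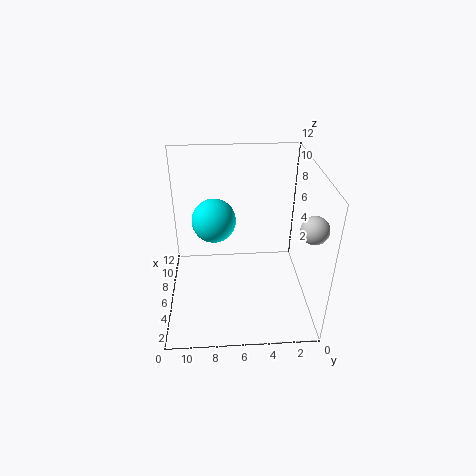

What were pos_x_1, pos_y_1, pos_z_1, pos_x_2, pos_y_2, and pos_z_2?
pos_x_1 = 2, pos_y_1 = 1, pos_z_1 = 9, pos_x_2 = 9, pos_y_2 = 8, pos_z_2 = 6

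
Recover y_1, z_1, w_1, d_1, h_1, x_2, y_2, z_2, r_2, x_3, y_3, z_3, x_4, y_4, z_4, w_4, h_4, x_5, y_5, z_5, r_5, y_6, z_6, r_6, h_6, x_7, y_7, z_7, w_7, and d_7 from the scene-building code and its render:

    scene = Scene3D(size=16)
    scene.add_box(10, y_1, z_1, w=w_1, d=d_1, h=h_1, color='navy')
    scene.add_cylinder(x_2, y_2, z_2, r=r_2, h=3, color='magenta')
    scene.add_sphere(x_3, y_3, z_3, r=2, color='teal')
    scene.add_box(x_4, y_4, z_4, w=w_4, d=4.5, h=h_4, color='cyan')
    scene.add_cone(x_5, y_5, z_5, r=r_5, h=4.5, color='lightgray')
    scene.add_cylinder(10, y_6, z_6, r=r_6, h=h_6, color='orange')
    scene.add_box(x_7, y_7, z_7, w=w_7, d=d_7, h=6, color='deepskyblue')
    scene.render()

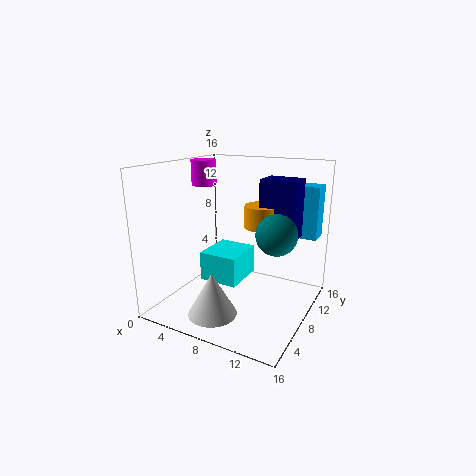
y_1 = 9, z_1 = 8, w_1 = 4, d_1 = 3, h_1 = 6.5, x_2 = 2, y_2 = 10.5, z_2 = 13, r_2 = 1.5, x_3 = 13.5, y_3 = 5.5, z_3 = 10, x_4 = 6, y_4 = 3.5, z_4 = 4.5, w_4 = 4, h_4 = 3, x_5 = 8, y_5 = 2.5, z_5 = 1.5, r_5 = 2.5, y_6 = 10, z_6 = 9, r_6 = 2, h_6 = 2.5, x_7 = 11, y_7 = 12.5, z_7 = 7.5, w_7 = 4.5, d_7 = 2.5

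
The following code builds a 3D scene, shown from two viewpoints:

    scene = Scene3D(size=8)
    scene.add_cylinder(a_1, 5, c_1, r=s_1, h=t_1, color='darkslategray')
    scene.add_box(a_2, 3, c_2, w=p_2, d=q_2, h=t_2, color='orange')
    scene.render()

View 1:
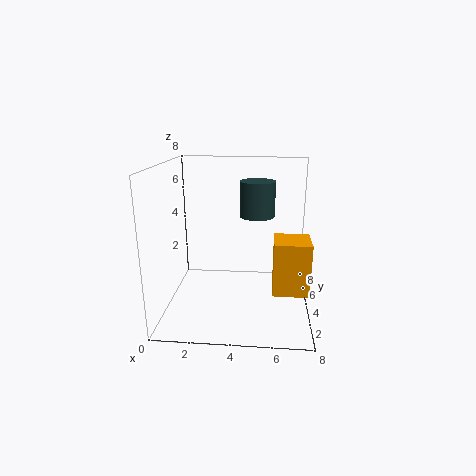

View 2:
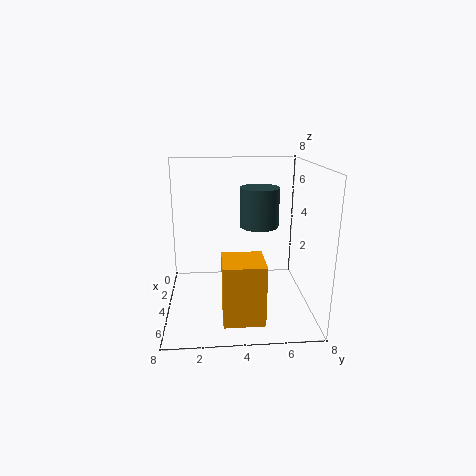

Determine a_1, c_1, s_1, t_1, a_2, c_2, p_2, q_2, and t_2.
a_1 = 5; c_1 = 5; s_1 = 1; t_1 = 2; a_2 = 6; c_2 = 1; p_2 = 2; q_2 = 2; t_2 = 3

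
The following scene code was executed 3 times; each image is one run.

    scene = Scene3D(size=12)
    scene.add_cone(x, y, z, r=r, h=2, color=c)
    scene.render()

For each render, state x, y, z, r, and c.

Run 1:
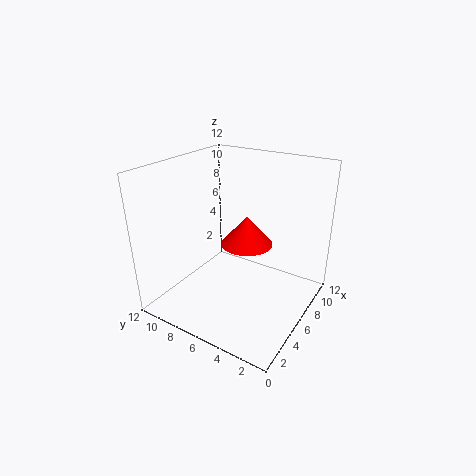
x = 2.75; y = 3.25; z = 7.75; r = 1.75; c = 'red'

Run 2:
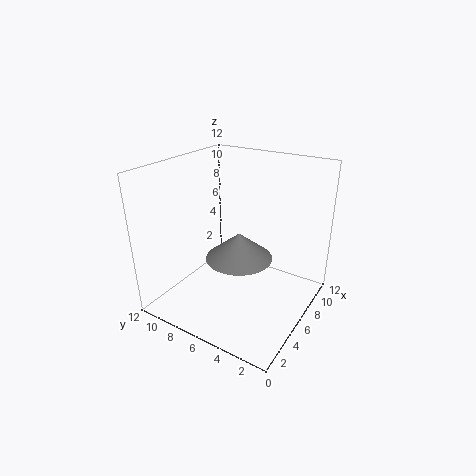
x = 3.75; y = 4.5; z = 5.75; r = 2.5; c = 'gray'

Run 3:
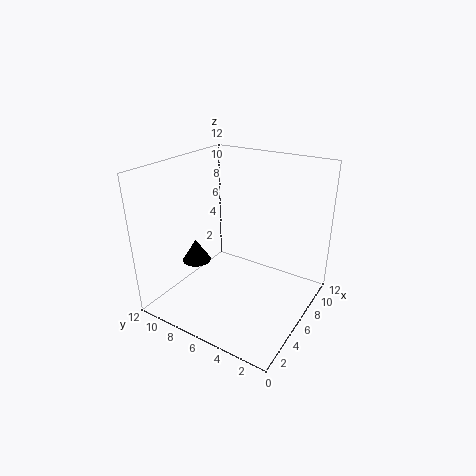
x = 5; y = 9.75; z = 3.25; r = 1.25; c = 'black'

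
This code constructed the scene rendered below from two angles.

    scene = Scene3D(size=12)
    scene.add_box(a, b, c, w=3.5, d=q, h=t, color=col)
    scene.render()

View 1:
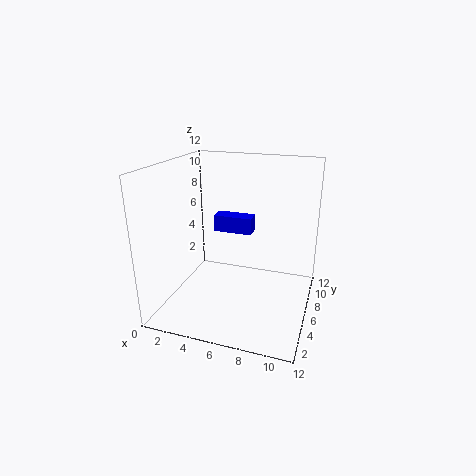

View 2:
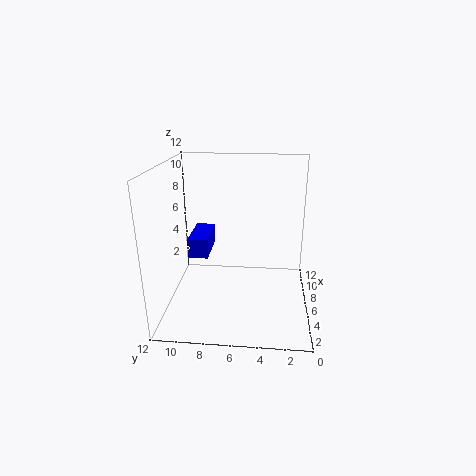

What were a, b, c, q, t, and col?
a = 3; b = 8; c = 5.5; q = 1.5; t = 1.5; col = 'blue'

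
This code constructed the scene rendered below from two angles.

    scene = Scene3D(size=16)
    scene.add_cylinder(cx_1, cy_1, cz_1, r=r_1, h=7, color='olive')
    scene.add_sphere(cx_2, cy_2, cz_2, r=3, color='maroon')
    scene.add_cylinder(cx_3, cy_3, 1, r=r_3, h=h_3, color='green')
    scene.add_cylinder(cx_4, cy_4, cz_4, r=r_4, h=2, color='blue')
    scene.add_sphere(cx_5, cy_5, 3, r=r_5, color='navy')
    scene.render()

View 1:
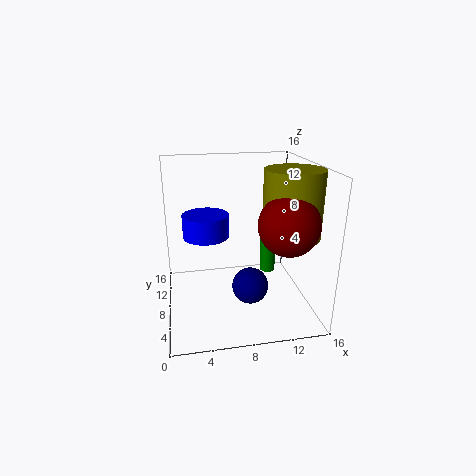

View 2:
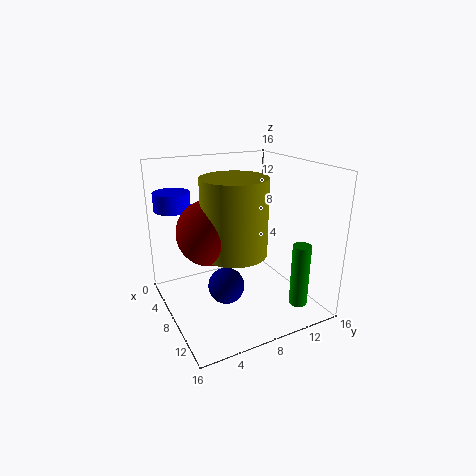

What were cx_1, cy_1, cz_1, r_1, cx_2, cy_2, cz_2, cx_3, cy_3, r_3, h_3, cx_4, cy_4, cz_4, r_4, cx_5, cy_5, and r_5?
cx_1 = 13
cy_1 = 5
cz_1 = 9
r_1 = 3
cx_2 = 12
cy_2 = 3
cz_2 = 11
cx_3 = 13
cy_3 = 13
r_3 = 1
h_3 = 7
cx_4 = 4
cy_4 = 2
cz_4 = 11
r_4 = 2
cx_5 = 9
cy_5 = 6
r_5 = 2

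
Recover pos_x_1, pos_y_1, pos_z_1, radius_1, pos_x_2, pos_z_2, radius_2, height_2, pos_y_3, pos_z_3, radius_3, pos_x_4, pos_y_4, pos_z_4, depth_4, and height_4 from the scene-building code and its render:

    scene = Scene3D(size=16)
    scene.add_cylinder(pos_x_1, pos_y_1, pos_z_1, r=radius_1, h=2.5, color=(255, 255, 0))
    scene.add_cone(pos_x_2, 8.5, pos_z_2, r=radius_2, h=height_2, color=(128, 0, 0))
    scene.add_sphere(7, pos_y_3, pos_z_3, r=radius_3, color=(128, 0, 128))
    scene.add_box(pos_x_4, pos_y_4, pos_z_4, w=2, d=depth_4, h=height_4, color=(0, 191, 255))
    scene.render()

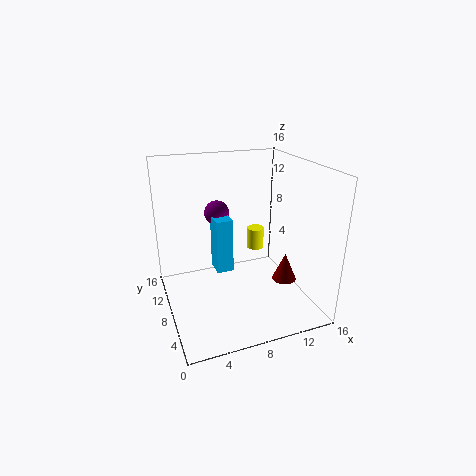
pos_x_1 = 11; pos_y_1 = 10; pos_z_1 = 5.5; radius_1 = 1; pos_x_2 = 14.5; pos_z_2 = 1; radius_2 = 1.5; height_2 = 3.5; pos_y_3 = 12.5; pos_z_3 = 9.5; radius_3 = 1.5; pos_x_4 = 6; pos_y_4 = 9.5; pos_z_4 = 3; depth_4 = 2.5; height_4 = 6.5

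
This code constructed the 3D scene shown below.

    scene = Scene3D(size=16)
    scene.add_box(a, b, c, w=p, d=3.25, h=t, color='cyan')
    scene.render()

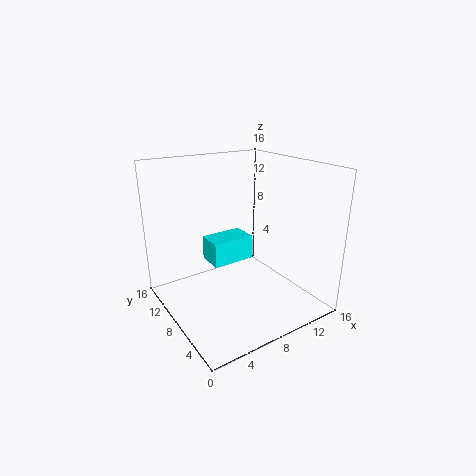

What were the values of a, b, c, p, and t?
a = 6.5, b = 10.5, c = 3.5, p = 5.25, t = 3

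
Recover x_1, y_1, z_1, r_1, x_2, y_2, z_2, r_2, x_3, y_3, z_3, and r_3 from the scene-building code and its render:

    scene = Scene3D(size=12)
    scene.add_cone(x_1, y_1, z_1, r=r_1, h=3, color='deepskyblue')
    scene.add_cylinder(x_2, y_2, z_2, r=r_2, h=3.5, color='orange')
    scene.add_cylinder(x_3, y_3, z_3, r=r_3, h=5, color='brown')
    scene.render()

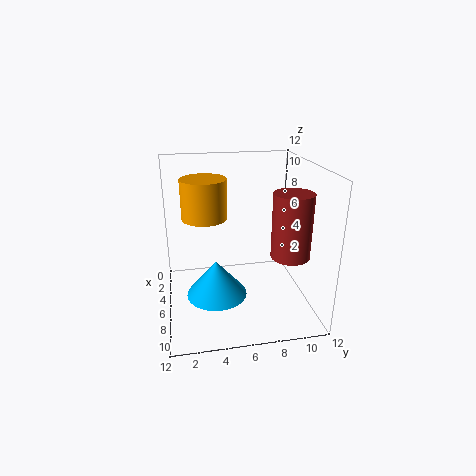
x_1 = 7
y_1 = 4
z_1 = 1.5
r_1 = 2.5
x_2 = 3.5
y_2 = 3.5
z_2 = 7
r_2 = 2
x_3 = 9
y_3 = 9.5
z_3 = 5.5
r_3 = 1.5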